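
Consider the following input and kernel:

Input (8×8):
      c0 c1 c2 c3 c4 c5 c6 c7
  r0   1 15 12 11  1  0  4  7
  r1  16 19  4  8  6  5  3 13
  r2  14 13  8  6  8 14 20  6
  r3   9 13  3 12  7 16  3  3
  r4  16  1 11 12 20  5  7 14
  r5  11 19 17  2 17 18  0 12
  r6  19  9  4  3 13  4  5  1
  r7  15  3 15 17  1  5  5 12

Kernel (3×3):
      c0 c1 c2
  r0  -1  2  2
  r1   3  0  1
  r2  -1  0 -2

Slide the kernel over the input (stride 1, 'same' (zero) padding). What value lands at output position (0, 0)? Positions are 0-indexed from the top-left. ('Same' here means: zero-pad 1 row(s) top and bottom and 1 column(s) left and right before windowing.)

-23

The receptive field on the zero-padded input at this output position is [0 0 0 / 0 1 15 / 0 16 19]. Elementwise product with the kernel and sum: 0·-1 + 0·2 + 0·2 + 0·3 + 15·1 + 0·-1 + 19·-2.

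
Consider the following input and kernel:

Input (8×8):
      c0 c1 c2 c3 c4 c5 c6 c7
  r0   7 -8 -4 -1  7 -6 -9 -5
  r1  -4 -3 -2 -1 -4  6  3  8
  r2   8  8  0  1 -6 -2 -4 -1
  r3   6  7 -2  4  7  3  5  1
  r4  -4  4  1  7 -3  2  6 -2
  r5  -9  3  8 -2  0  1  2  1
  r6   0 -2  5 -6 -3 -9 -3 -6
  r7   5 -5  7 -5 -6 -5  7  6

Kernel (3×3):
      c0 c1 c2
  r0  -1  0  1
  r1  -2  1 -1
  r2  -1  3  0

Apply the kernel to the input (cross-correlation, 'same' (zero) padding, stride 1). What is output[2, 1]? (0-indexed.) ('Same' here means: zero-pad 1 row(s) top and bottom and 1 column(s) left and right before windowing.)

The receptive field on the zero-padded input at this output position is [-4 -3 -2 / 8 8 0 / 6 7 -2]. Elementwise product with the kernel and sum: -4·-1 + -2·1 + 8·-2 + 8·1 + 0·-1 + 6·-1 + 7·3.

9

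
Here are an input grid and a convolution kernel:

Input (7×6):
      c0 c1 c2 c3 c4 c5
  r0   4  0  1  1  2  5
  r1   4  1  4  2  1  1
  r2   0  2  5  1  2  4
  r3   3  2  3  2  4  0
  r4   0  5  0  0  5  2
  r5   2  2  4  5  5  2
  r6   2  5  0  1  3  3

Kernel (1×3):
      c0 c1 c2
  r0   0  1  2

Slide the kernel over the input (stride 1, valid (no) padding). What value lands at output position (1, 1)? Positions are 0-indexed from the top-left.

8

The receptive field on the input at this output position is [1 4 2]. Elementwise product with the kernel and sum: 4·1 + 2·2.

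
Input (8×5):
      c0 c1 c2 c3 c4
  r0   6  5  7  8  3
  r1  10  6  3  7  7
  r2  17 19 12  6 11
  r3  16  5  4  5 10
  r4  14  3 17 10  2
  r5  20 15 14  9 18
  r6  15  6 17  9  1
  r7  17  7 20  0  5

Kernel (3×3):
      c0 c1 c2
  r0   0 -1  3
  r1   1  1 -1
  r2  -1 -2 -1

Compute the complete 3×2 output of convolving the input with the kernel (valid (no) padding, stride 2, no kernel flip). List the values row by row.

Output[0,0]: The receptive field on the input at this output position is [6 5 7 / 10 6 3 / 17 19 12]. Elementwise product with the kernel and sum: 5·-1 + 7·3 + 10·1 + 6·1 + 3·-1 + 17·-1 + 19·-2 + 12·-1.
Output[0,1]: The receptive field on the input at this output position is [7 8 3 / 3 7 7 / 12 6 11]. Elementwise product with the kernel and sum: 8·-1 + 3·3 + 3·1 + 7·1 + 7·-1 + 12·-1 + 6·-2 + 11·-1.

-38 -31
-3 -13
25 -35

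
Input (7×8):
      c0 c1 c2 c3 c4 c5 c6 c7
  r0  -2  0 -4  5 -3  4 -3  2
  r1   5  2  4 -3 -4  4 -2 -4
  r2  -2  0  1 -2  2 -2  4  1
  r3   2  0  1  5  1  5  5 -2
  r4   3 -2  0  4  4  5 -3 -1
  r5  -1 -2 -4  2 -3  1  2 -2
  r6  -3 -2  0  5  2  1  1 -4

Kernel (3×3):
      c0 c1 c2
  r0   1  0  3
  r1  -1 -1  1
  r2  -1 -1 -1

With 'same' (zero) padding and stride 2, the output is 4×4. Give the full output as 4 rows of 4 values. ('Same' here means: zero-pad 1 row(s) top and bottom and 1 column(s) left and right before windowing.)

Output[0,0]: The receptive field on the zero-padded input at this output position is [0 0 0 / 0 -2 0 / 0 5 2]. Elementwise product with the kernel and sum: 0·1 + 0·3 + 0·-1 + -2·-1 + 0·1 + 0·-1 + 5·-1 + 2·-1.
Output[0,1]: The receptive field on the zero-padded input at this output position is [0 0 0 / 0 -4 5 / 2 4 -3]. Elementwise product with the kernel and sum: 0·1 + 0·3 + 0·-1 + -4·-1 + 5·1 + 2·-1 + 4·-1 + -3·-1.

-5 6 5 3
6 -16 -4 -17
-2 25 17 -5
-5 11 -1 -11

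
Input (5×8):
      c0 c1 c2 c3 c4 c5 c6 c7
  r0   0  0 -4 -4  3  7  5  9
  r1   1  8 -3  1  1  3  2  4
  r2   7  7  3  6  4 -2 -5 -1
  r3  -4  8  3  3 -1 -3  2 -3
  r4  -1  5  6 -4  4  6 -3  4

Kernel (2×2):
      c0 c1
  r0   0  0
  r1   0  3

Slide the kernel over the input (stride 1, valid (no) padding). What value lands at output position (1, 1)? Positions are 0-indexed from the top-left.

9

The receptive field on the input at this output position is [8 -3 / 7 3]. Elementwise product with the kernel and sum: 3·3.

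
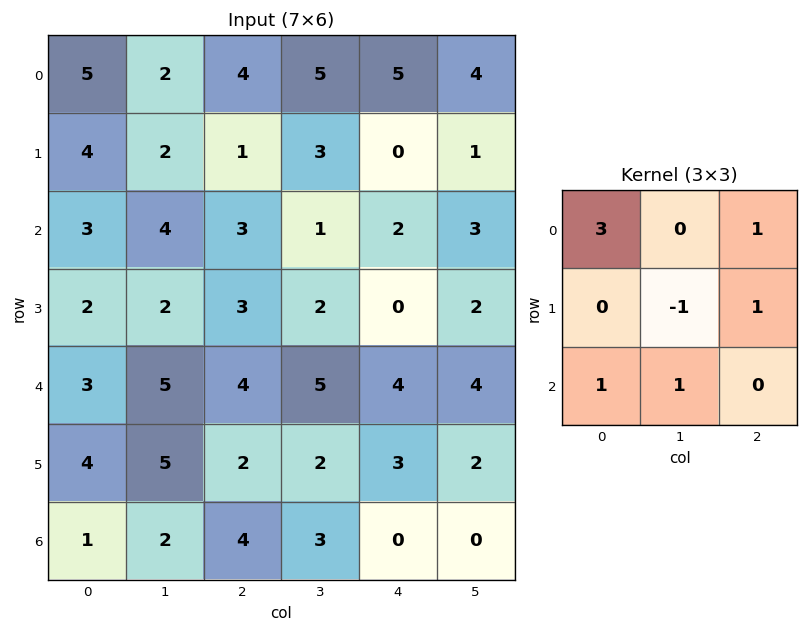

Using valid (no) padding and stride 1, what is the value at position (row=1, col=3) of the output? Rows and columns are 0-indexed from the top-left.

13

The receptive field on the input at this output position is [3 0 1 / 1 2 3 / 2 0 2]. Elementwise product with the kernel and sum: 3·3 + 1·1 + 2·-1 + 3·1 + 2·1 + 0·1.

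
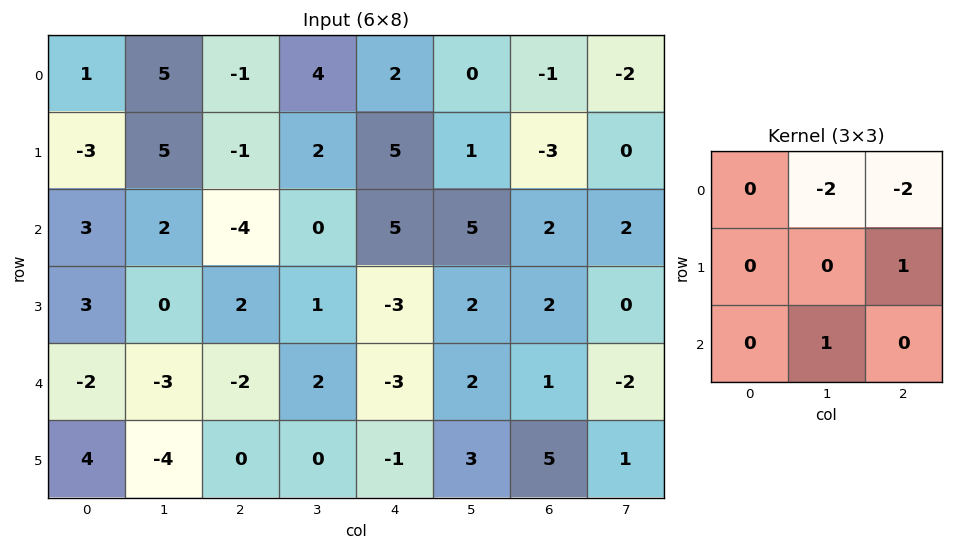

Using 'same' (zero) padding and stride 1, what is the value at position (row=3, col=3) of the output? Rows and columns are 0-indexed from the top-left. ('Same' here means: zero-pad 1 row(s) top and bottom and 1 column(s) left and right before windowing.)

-11

The receptive field on the zero-padded input at this output position is [-4 0 5 / 2 1 -3 / -2 2 -3]. Elementwise product with the kernel and sum: 0·-2 + 5·-2 + -3·1 + 2·1.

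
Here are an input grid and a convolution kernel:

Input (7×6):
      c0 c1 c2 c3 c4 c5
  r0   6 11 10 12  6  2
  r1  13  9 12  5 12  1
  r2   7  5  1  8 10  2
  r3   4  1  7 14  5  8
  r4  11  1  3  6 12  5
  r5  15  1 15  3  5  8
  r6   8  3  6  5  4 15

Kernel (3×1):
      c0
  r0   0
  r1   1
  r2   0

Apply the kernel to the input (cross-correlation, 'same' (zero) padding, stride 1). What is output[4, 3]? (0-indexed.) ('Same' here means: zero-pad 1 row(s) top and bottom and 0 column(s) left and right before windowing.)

The receptive field on the zero-padded input at this output position is [14 / 6 / 3]. Elementwise product with the kernel and sum: 6·1.

6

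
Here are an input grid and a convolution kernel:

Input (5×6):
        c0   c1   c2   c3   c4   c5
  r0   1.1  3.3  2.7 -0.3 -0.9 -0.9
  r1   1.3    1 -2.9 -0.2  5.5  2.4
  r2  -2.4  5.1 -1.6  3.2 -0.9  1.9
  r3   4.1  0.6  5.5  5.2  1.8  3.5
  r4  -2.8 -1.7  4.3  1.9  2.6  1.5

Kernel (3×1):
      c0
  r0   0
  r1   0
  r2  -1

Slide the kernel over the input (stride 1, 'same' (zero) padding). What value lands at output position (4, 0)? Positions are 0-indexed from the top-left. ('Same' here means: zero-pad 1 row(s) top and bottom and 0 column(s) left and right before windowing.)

0

The receptive field on the zero-padded input at this output position is [4.1 / -2.8 / 0]. Elementwise product with the kernel and sum: 0·-1.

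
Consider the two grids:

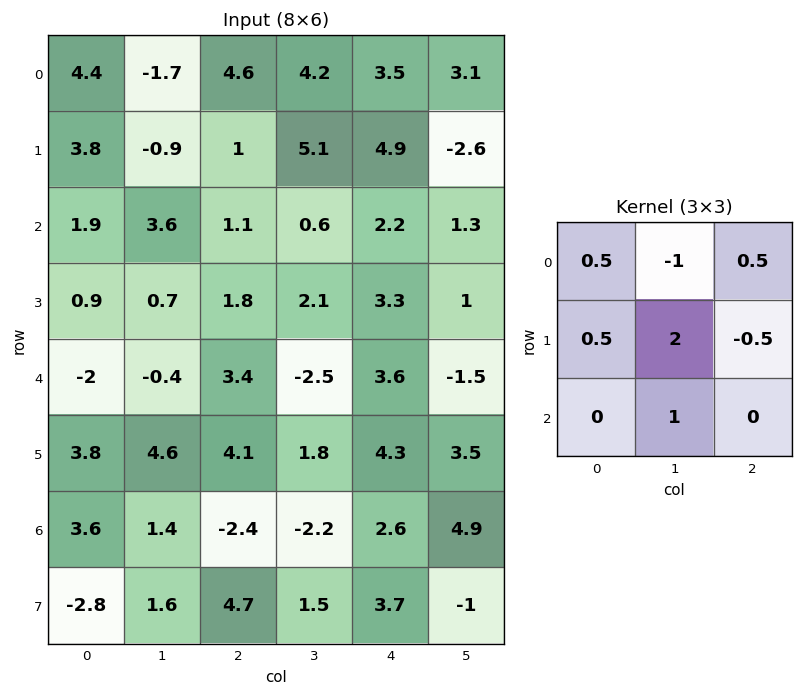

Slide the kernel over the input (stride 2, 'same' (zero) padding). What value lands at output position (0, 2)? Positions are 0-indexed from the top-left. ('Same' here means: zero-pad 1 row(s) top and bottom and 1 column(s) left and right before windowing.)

The receptive field on the zero-padded input at this output position is [0 0 0 / 4.2 3.5 3.1 / 5.1 4.9 -2.6]. Elementwise product with the kernel and sum: 0·0.5 + 0·-1 + 0·0.5 + 4.2·0.5 + 3.5·2 + 3.1·-0.5 + 4.9·1.

12.45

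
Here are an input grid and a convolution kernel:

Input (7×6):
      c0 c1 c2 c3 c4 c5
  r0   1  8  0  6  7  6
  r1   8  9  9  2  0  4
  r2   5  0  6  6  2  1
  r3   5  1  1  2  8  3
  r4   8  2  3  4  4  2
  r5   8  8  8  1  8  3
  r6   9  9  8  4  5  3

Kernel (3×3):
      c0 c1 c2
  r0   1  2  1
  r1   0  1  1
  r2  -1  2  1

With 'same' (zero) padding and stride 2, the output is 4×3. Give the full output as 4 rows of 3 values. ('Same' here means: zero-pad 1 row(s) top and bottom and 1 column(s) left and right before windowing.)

34 17 15
41 44 26
45 21 45
42 37 28

Output[0,0]: The receptive field on the zero-padded input at this output position is [0 0 0 / 0 1 8 / 0 8 9]. Elementwise product with the kernel and sum: 0·1 + 0·2 + 0·1 + 1·1 + 8·1 + 0·-1 + 8·2 + 9·1.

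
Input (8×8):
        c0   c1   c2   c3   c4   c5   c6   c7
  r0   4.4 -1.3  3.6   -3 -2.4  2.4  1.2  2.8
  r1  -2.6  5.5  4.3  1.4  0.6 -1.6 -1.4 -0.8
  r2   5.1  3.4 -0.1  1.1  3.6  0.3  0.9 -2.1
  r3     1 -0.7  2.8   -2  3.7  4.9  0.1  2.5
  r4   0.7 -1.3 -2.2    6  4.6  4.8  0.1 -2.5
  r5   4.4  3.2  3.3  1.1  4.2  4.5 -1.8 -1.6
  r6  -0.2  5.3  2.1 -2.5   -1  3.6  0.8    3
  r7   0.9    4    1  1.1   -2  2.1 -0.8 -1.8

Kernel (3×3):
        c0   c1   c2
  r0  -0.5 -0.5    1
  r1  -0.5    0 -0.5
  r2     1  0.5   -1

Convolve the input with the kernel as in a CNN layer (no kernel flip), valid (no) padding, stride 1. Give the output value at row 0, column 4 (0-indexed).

The receptive field on the input at this output position is [-2.4 2.4 1.2 / 0.6 -1.6 -1.4 / 3.6 0.3 0.9]. Elementwise product with the kernel and sum: -2.4·-0.5 + 2.4·-0.5 + 1.2·1 + 0.6·-0.5 + -1.4·-0.5 + 3.6·1 + 0.3·0.5 + 0.9·-1.

4.45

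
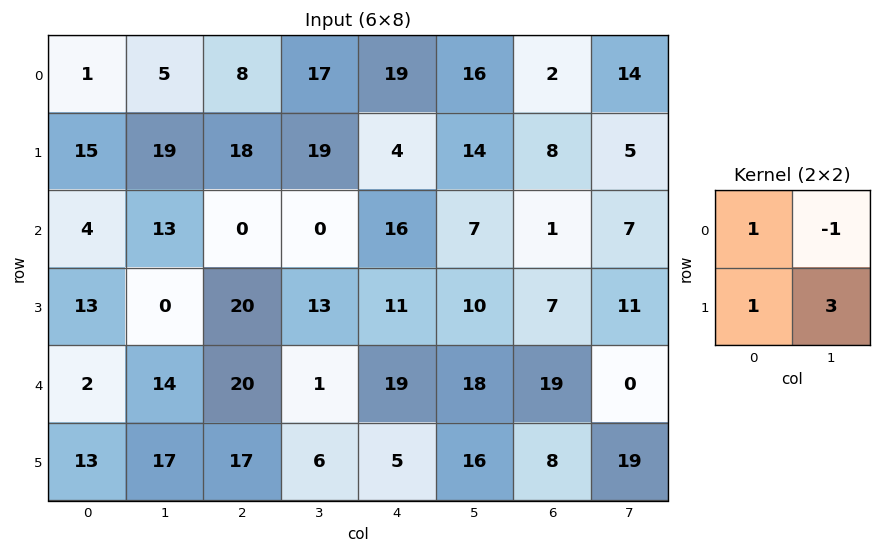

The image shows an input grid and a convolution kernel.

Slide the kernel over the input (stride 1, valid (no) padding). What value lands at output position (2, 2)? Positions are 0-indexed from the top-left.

59

The receptive field on the input at this output position is [0 0 / 20 13]. Elementwise product with the kernel and sum: 0·1 + 0·-1 + 20·1 + 13·3.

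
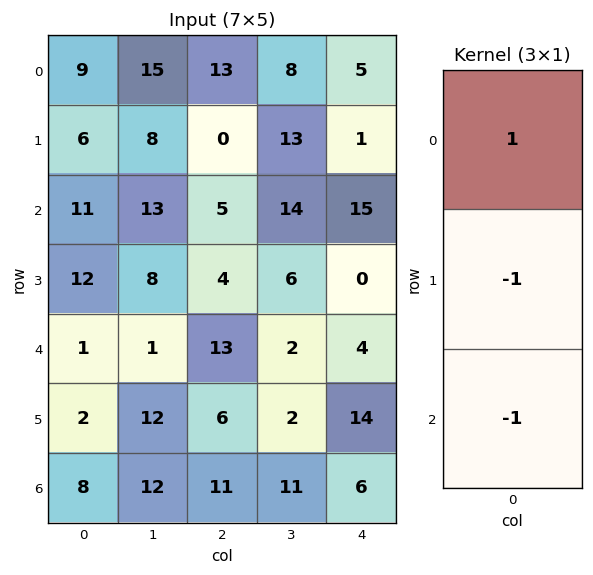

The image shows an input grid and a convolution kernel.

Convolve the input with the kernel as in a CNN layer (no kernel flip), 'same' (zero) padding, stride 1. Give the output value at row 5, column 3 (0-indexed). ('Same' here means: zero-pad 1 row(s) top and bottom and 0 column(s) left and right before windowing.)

The receptive field on the zero-padded input at this output position is [2 / 2 / 11]. Elementwise product with the kernel and sum: 2·1 + 2·-1 + 11·-1.

-11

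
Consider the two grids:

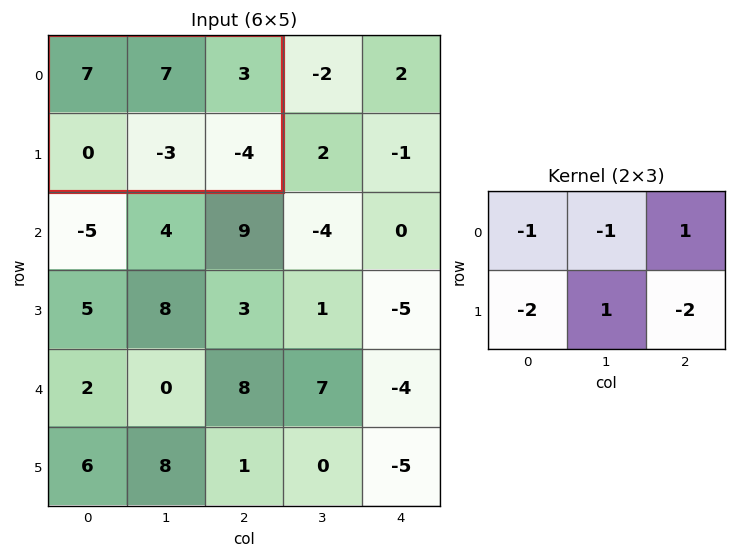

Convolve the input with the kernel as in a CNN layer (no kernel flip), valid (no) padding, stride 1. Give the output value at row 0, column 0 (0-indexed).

-6

The receptive field on the input at this output position is [7 7 3 / 0 -3 -4]. Elementwise product with the kernel and sum: 7·-1 + 7·-1 + 3·1 + 0·-2 + -3·1 + -4·-2.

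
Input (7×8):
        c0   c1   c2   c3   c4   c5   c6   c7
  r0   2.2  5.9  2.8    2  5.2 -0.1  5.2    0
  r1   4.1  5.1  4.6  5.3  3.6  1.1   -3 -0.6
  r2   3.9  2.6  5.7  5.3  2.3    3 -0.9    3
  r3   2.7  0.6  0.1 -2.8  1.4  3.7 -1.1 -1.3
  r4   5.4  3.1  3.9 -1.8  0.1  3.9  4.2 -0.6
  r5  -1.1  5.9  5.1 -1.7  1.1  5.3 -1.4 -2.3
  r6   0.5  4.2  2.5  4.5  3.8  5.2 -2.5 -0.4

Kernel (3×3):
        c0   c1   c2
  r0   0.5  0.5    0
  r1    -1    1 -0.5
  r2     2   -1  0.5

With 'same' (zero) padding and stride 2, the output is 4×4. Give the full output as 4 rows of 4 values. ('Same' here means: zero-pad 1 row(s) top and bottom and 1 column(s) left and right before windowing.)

Output[0,0]: The receptive field on the zero-padded input at this output position is [0 0 0 / 0 2.2 5.9 / 0 4.1 5.1]. Elementwise product with the kernel and sum: 0·0.5 + 0·0.5 + 0·-1 + 2.2·1 + 5.9·-0.5 + 0·2 + 4.1·-1 + 5.1·0.5.
Output[0,1]: The receptive field on the zero-padded input at this output position is [0 0 0 / 5.9 2.8 2 / 5.1 4.6 5.3]. Elementwise product with the kernel and sum: 0·0.5 + 0·0.5 + 5.9·-1 + 2.8·1 + 2·-0.5 + 5.1·2 + 4.6·-1 + 5.3·0.5.

-2.3 4.15 10.8 10.2
2.25 5 -5.2 1.5
9.25 7.9 -2.6 12.75
-2.15 1.55 -3.6 -5.55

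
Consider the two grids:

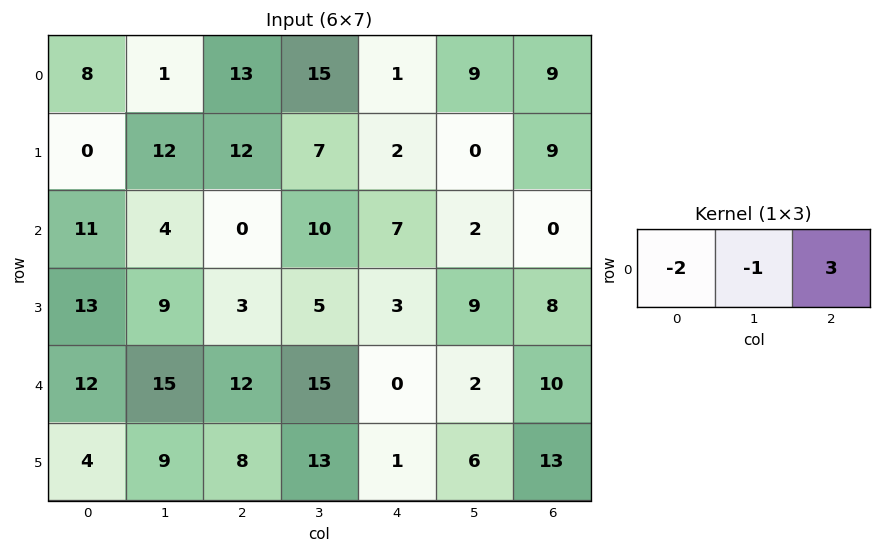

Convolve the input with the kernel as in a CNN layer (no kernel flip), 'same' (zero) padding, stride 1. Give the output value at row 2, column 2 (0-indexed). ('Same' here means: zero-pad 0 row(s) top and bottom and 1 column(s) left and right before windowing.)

The receptive field on the zero-padded input at this output position is [4 0 10]. Elementwise product with the kernel and sum: 4·-2 + 0·-1 + 10·3.

22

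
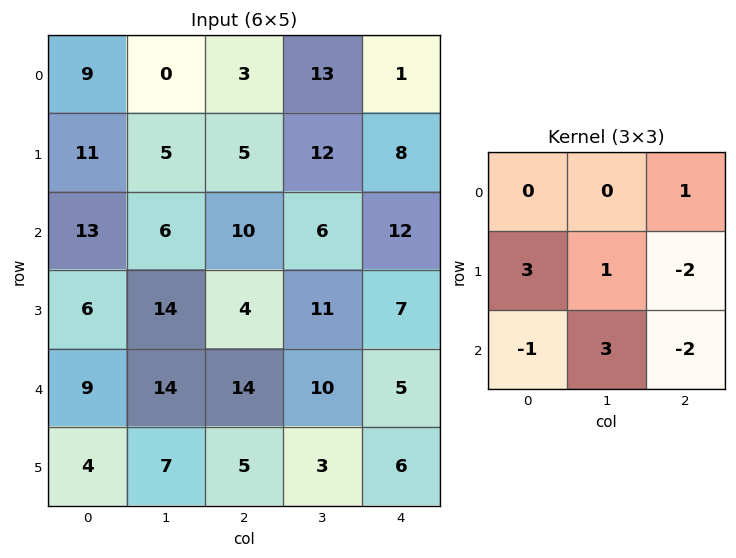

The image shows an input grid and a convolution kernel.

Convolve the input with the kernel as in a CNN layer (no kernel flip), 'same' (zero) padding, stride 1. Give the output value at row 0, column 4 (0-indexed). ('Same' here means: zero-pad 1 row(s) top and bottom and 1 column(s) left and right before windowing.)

The receptive field on the zero-padded input at this output position is [0 0 0 / 13 1 0 / 12 8 0]. Elementwise product with the kernel and sum: 0·1 + 13·3 + 1·1 + 0·-2 + 12·-1 + 8·3 + 0·-2.

52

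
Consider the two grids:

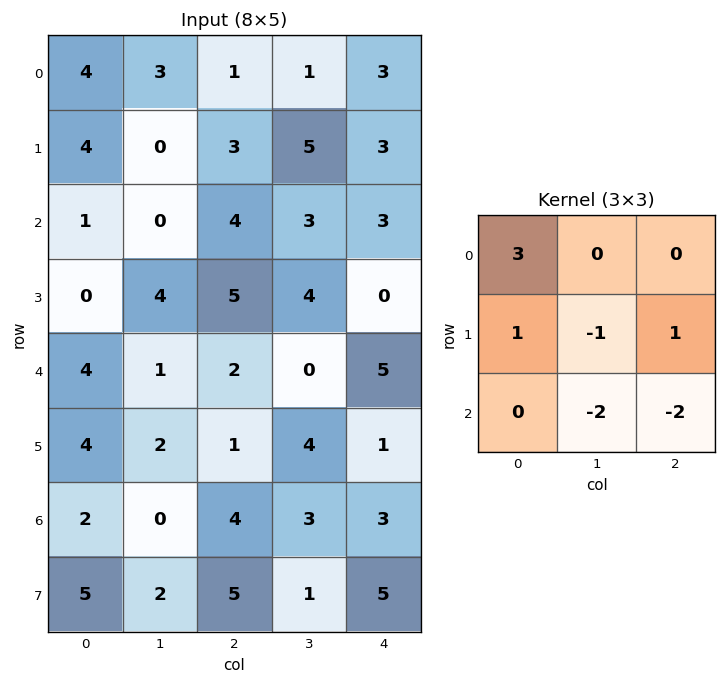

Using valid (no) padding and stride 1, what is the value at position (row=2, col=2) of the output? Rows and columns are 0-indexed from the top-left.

The receptive field on the input at this output position is [4 3 3 / 5 4 0 / 2 0 5]. Elementwise product with the kernel and sum: 4·3 + 5·1 + 4·-1 + 0·1 + 0·-2 + 5·-2.

3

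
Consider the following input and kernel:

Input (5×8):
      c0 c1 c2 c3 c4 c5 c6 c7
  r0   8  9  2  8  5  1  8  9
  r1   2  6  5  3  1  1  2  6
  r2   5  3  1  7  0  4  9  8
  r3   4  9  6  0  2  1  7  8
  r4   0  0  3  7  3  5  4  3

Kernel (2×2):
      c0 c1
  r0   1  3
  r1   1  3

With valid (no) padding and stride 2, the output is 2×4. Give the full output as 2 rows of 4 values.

55 40 12 55
45 28 17 64

Output[0,0]: The receptive field on the input at this output position is [8 9 / 2 6]. Elementwise product with the kernel and sum: 8·1 + 9·3 + 2·1 + 6·3.
Output[0,1]: The receptive field on the input at this output position is [2 8 / 5 3]. Elementwise product with the kernel and sum: 2·1 + 8·3 + 5·1 + 3·3.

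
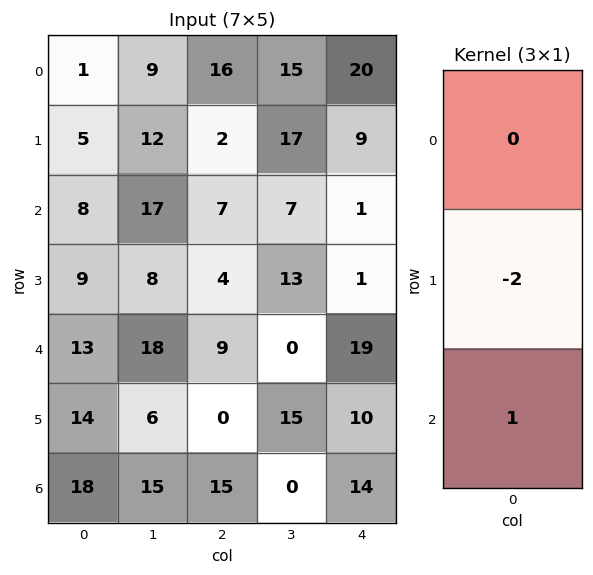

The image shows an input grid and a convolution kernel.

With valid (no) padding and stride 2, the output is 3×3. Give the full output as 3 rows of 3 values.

Output[0,0]: The receptive field on the input at this output position is [1 / 5 / 8]. Elementwise product with the kernel and sum: 5·-2 + 8·1.
Output[0,1]: The receptive field on the input at this output position is [16 / 2 / 7]. Elementwise product with the kernel and sum: 2·-2 + 7·1.

-2 3 -17
-5 1 17
-10 15 -6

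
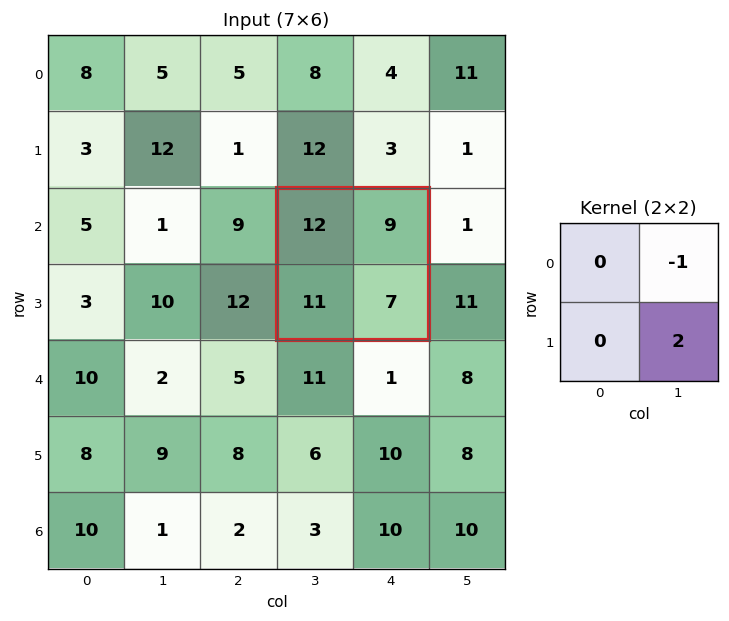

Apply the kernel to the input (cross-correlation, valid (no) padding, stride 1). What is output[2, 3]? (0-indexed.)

The receptive field on the input at this output position is [12 9 / 11 7]. Elementwise product with the kernel and sum: 9·-1 + 7·2.

5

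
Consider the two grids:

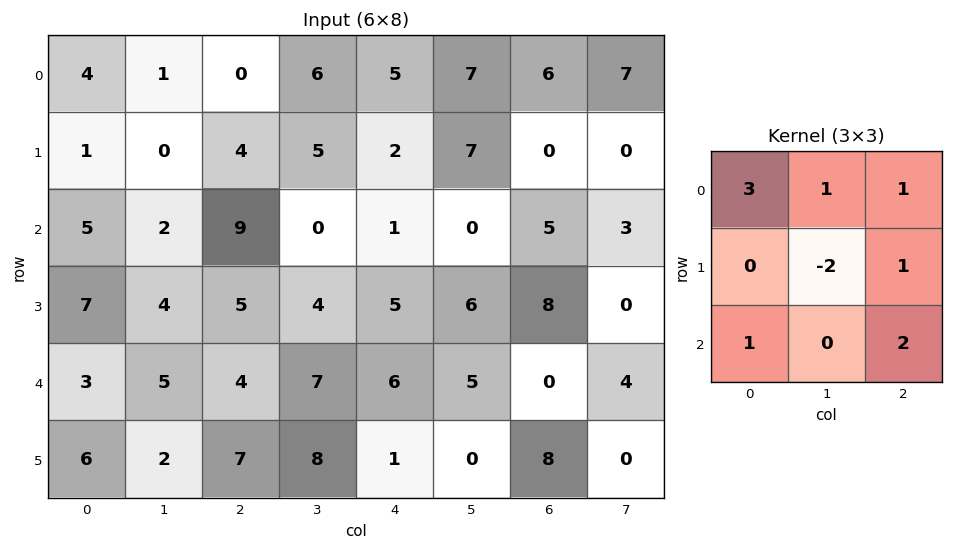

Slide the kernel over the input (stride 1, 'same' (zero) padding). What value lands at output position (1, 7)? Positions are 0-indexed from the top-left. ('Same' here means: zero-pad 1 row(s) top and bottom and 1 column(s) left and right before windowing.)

30

The receptive field on the zero-padded input at this output position is [6 7 0 / 0 0 0 / 5 3 0]. Elementwise product with the kernel and sum: 6·3 + 7·1 + 0·1 + 0·-2 + 0·1 + 5·1 + 0·2.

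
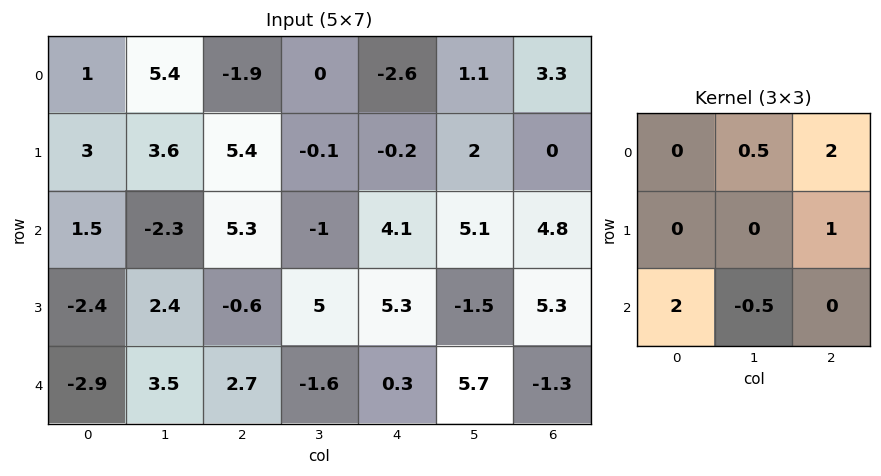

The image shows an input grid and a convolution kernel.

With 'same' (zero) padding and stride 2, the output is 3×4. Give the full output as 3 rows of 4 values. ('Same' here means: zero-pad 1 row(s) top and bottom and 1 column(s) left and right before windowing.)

3.9 4.5 1 4
7.6 6.6 16.35 -5.65
7.1 8.1 5.35 2.65

Output[0,0]: The receptive field on the zero-padded input at this output position is [0 0 0 / 0 1 5.4 / 0 3 3.6]. Elementwise product with the kernel and sum: 0·0.5 + 0·2 + 5.4·1 + 0·2 + 3·-0.5.
Output[0,1]: The receptive field on the zero-padded input at this output position is [0 0 0 / 5.4 -1.9 0 / 3.6 5.4 -0.1]. Elementwise product with the kernel and sum: 0·0.5 + 0·2 + 0·1 + 3.6·2 + 5.4·-0.5.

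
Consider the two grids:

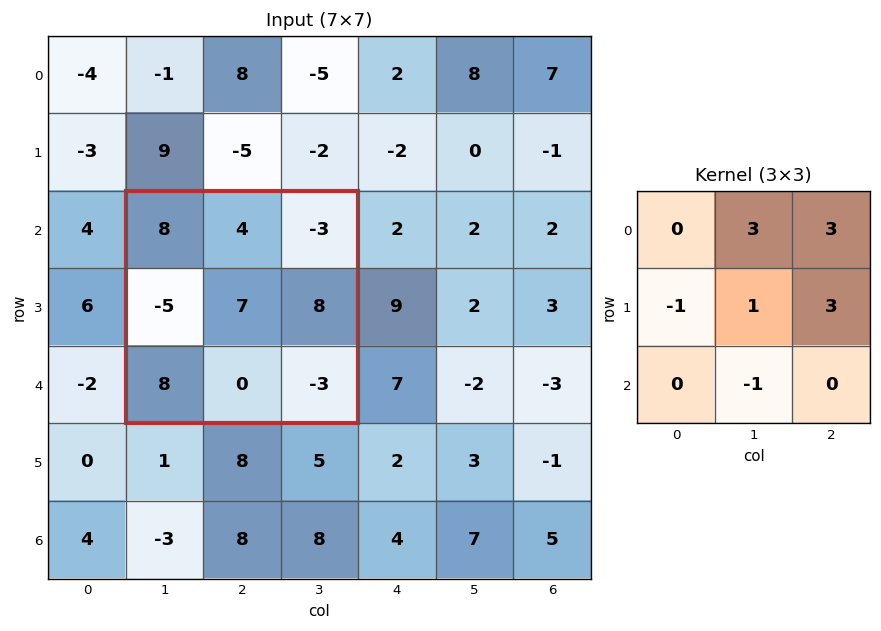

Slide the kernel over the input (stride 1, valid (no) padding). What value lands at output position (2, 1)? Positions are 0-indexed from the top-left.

The receptive field on the input at this output position is [8 4 -3 / -5 7 8 / 8 0 -3]. Elementwise product with the kernel and sum: 4·3 + -3·3 + -5·-1 + 7·1 + 8·3 + 0·-1.

39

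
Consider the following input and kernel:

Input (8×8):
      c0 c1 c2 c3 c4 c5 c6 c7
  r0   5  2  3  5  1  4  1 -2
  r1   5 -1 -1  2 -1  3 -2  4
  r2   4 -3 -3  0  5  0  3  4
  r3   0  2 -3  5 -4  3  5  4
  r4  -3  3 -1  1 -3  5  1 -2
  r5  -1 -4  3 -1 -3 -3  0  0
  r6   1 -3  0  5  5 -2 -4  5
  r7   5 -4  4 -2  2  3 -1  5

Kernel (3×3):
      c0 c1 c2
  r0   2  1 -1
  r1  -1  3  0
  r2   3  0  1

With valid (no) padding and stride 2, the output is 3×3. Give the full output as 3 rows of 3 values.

10 13 33
4 1 12
-10 1 3

Output[0,0]: The receptive field on the input at this output position is [5 2 3 / 5 -1 -1 / 4 -3 -3]. Elementwise product with the kernel and sum: 5·2 + 2·1 + 3·-1 + 5·-1 + -1·3 + 4·3 + -3·1.
Output[0,1]: The receptive field on the input at this output position is [3 5 1 / -1 2 -1 / -3 0 5]. Elementwise product with the kernel and sum: 3·2 + 5·1 + 1·-1 + -1·-1 + 2·3 + -3·3 + 5·1.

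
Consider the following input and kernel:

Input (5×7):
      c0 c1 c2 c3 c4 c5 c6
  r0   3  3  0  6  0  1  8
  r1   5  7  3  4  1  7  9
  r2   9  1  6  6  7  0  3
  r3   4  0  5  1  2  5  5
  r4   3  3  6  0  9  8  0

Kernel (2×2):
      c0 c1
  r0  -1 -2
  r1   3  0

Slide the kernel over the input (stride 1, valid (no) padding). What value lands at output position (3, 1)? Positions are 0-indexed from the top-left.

-1

The receptive field on the input at this output position is [0 5 / 3 6]. Elementwise product with the kernel and sum: 0·-1 + 5·-2 + 3·3.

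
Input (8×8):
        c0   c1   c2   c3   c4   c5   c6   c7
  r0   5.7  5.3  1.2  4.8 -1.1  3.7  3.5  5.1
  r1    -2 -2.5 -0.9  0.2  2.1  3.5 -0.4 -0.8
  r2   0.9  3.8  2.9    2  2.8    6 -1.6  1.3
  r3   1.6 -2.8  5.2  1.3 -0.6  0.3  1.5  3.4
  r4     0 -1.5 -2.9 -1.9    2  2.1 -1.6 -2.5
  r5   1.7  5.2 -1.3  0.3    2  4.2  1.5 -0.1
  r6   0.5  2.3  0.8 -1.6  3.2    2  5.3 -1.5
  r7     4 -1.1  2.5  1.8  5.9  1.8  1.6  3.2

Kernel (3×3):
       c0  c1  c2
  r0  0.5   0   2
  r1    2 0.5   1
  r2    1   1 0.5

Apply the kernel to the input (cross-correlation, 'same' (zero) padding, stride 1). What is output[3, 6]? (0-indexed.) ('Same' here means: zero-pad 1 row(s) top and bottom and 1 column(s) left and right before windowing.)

9.6

The receptive field on the zero-padded input at this output position is [6 -1.6 1.3 / 0.3 1.5 3.4 / 2.1 -1.6 -2.5]. Elementwise product with the kernel and sum: 6·0.5 + 1.3·2 + 0.3·2 + 1.5·0.5 + 3.4·1 + 2.1·1 + -1.6·1 + -2.5·0.5.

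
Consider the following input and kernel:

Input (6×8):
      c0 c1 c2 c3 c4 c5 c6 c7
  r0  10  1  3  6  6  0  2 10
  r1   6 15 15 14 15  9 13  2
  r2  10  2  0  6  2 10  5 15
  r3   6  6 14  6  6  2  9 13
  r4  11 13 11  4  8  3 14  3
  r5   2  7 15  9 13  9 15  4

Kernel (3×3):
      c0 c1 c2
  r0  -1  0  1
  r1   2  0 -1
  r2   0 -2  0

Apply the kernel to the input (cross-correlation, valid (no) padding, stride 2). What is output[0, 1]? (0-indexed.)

6

The receptive field on the input at this output position is [3 6 6 / 15 14 15 / 0 6 2]. Elementwise product with the kernel and sum: 3·-1 + 6·1 + 15·2 + 15·-1 + 6·-2.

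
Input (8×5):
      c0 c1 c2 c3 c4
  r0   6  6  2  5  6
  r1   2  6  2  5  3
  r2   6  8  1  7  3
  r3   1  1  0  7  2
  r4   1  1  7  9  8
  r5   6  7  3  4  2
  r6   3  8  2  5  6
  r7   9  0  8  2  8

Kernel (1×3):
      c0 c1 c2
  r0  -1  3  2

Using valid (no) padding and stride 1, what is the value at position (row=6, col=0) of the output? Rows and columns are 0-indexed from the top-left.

The receptive field on the input at this output position is [3 8 2]. Elementwise product with the kernel and sum: 3·-1 + 8·3 + 2·2.

25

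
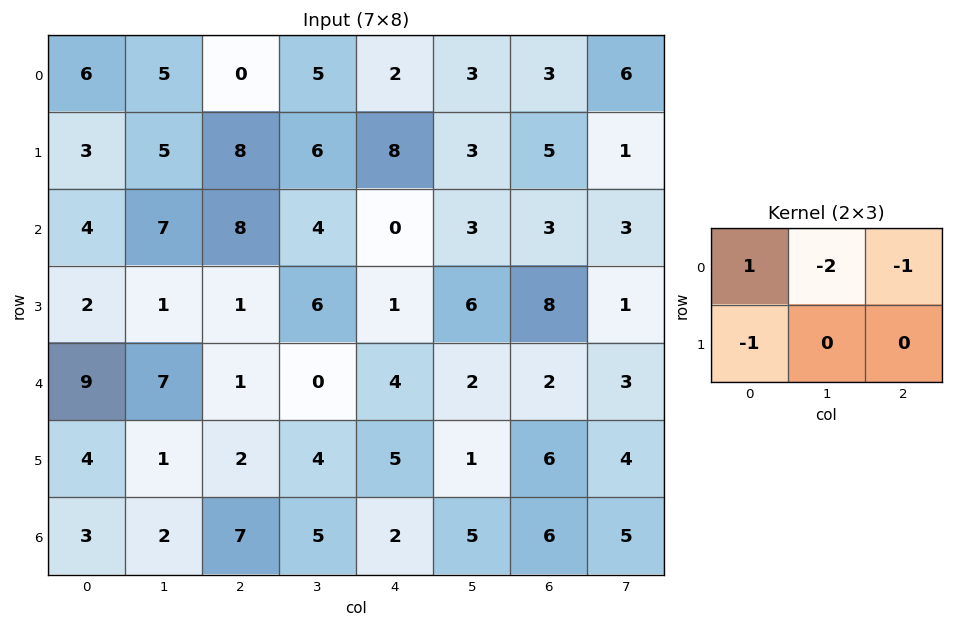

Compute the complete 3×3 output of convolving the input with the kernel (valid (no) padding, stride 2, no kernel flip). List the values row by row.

-7 -20 -15
-20 -1 -10
-10 -5 -7

Output[0,0]: The receptive field on the input at this output position is [6 5 0 / 3 5 8]. Elementwise product with the kernel and sum: 6·1 + 5·-2 + 0·-1 + 3·-1.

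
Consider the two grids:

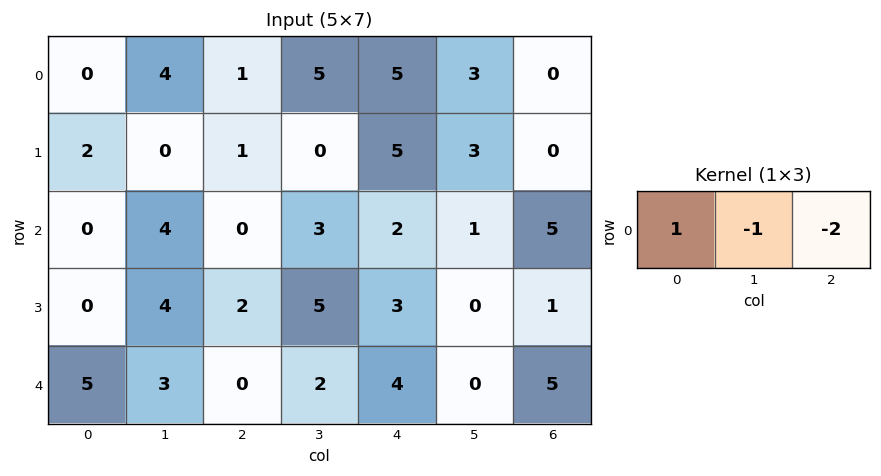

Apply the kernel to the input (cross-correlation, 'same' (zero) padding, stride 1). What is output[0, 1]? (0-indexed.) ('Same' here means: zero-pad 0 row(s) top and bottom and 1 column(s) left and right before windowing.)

-6

The receptive field on the zero-padded input at this output position is [0 4 1]. Elementwise product with the kernel and sum: 0·1 + 4·-1 + 1·-2.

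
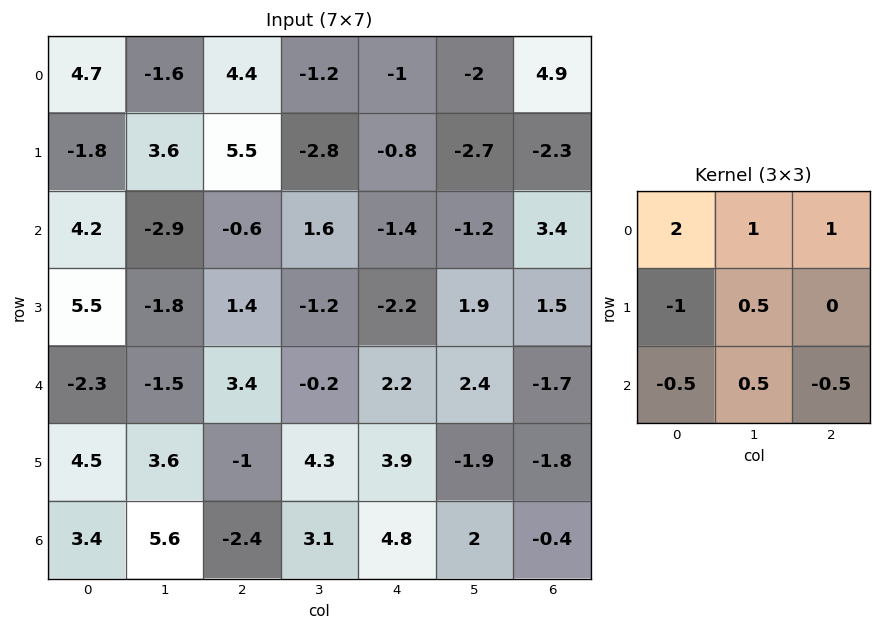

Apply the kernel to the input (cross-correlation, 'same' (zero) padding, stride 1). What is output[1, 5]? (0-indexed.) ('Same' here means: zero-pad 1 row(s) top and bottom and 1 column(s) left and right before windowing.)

The receptive field on the zero-padded input at this output position is [-1 -2 4.9 / -0.8 -2.7 -2.3 / -1.4 -1.2 3.4]. Elementwise product with the kernel and sum: -1·2 + -2·1 + 4.9·1 + -0.8·-1 + -2.7·0.5 + -1.4·-0.5 + -1.2·0.5 + 3.4·-0.5.

-1.25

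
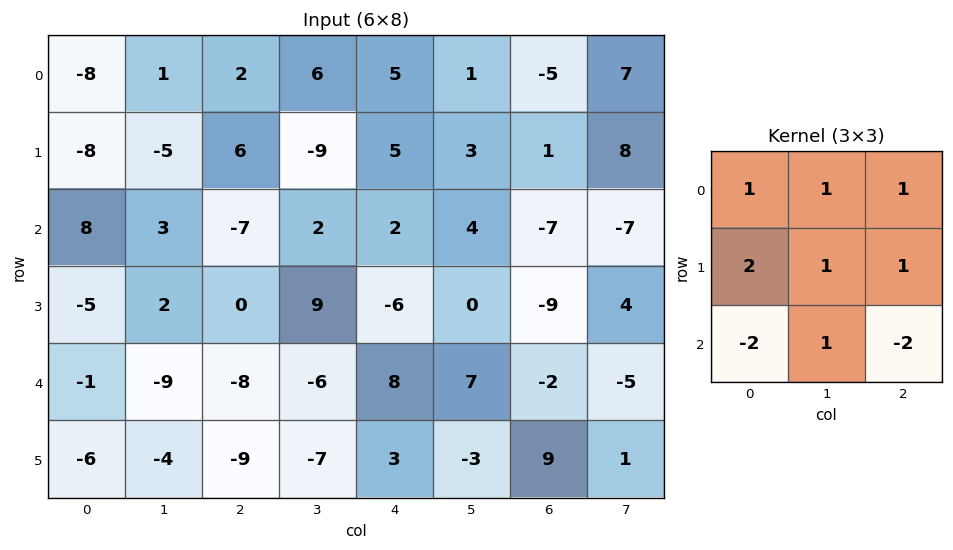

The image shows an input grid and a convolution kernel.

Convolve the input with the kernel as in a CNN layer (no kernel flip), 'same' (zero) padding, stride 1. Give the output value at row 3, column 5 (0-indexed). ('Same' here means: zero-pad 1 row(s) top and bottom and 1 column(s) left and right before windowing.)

The receptive field on the zero-padded input at this output position is [2 4 -7 / -6 0 -9 / 8 7 -2]. Elementwise product with the kernel and sum: 2·1 + 4·1 + -7·1 + -6·2 + 0·1 + -9·1 + 8·-2 + 7·1 + -2·-2.

-27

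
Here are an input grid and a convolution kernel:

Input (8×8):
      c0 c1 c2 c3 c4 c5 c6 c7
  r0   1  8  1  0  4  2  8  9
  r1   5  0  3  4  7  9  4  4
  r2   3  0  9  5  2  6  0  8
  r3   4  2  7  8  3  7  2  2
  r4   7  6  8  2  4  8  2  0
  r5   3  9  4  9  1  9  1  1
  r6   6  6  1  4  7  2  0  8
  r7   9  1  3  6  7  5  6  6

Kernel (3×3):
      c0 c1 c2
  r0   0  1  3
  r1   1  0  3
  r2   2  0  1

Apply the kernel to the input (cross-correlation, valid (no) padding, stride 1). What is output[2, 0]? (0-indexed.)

74

The receptive field on the input at this output position is [3 0 9 / 4 2 7 / 7 6 8]. Elementwise product with the kernel and sum: 0·1 + 9·3 + 4·1 + 7·3 + 7·2 + 8·1.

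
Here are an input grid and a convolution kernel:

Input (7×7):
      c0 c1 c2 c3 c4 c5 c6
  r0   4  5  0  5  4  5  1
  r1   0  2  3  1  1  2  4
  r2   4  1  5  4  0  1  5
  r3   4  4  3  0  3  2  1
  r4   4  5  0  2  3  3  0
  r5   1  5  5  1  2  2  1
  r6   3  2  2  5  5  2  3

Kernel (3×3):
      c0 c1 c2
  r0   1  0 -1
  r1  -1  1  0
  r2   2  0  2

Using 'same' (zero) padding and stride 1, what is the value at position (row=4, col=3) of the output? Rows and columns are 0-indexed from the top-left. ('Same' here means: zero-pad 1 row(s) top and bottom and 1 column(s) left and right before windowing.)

16

The receptive field on the zero-padded input at this output position is [3 0 3 / 0 2 3 / 5 1 2]. Elementwise product with the kernel and sum: 3·1 + 3·-1 + 0·-1 + 2·1 + 5·2 + 2·2.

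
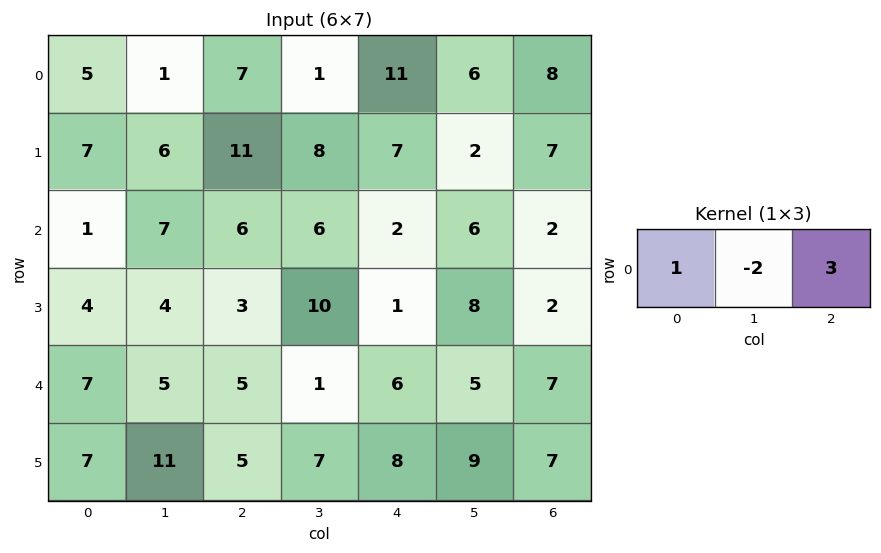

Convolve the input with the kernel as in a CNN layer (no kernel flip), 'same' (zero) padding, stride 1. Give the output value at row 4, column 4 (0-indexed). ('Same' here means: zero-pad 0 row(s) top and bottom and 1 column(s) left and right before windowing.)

4

The receptive field on the zero-padded input at this output position is [1 6 5]. Elementwise product with the kernel and sum: 1·1 + 6·-2 + 5·3.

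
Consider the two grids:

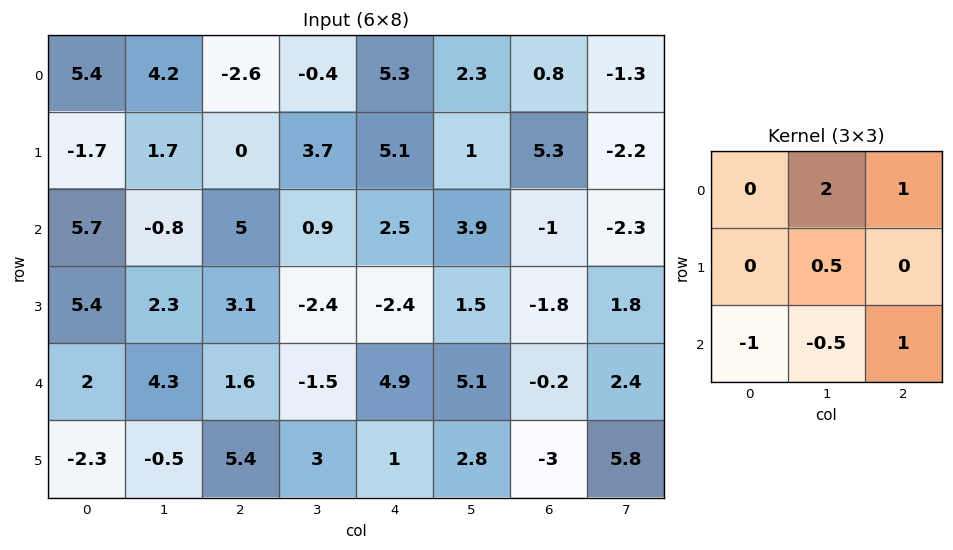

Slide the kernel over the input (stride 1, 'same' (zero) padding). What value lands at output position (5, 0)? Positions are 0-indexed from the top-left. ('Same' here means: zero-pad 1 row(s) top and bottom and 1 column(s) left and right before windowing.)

7.15

The receptive field on the zero-padded input at this output position is [0 2 4.3 / 0 -2.3 -0.5 / 0 0 0]. Elementwise product with the kernel and sum: 2·2 + 4.3·1 + -2.3·0.5 + 0·-1 + 0·-0.5 + 0·1.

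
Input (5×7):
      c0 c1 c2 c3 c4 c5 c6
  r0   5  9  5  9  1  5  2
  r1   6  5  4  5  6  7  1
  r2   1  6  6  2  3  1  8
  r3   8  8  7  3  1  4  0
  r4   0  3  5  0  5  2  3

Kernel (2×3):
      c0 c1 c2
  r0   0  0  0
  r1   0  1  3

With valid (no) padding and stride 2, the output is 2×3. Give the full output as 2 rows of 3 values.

17 23 10
29 6 4

Output[0,0]: The receptive field on the input at this output position is [5 9 5 / 6 5 4]. Elementwise product with the kernel and sum: 5·1 + 4·3.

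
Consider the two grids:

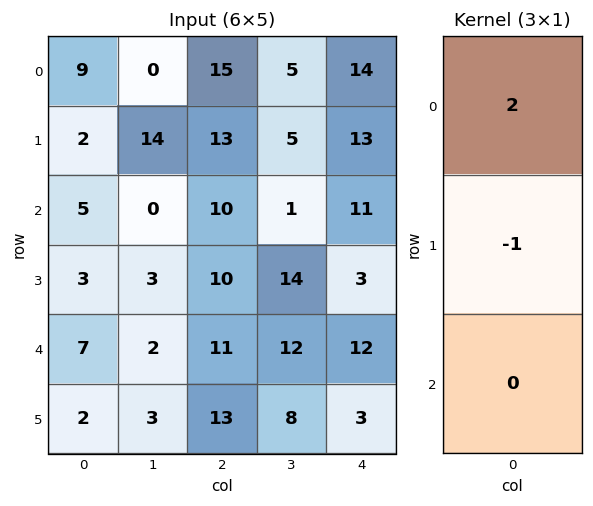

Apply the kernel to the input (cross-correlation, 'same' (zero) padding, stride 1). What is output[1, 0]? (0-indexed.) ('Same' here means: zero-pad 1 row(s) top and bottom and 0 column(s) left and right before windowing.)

16

The receptive field on the zero-padded input at this output position is [9 / 2 / 5]. Elementwise product with the kernel and sum: 9·2 + 2·-1.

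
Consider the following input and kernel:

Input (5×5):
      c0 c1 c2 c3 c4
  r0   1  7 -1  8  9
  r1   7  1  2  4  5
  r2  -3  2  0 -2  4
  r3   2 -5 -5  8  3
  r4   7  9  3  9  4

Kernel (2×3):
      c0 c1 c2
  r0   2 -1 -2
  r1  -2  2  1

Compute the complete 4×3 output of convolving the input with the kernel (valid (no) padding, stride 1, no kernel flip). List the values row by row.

-13 5 -19
19 -14 -10
-27 16 23
26 -24 -8

Output[0,0]: The receptive field on the input at this output position is [1 7 -1 / 7 1 2]. Elementwise product with the kernel and sum: 1·2 + 7·-1 + -1·-2 + 7·-2 + 1·2 + 2·1.
Output[0,1]: The receptive field on the input at this output position is [7 -1 8 / 1 2 4]. Elementwise product with the kernel and sum: 7·2 + -1·-1 + 8·-2 + 1·-2 + 2·2 + 4·1.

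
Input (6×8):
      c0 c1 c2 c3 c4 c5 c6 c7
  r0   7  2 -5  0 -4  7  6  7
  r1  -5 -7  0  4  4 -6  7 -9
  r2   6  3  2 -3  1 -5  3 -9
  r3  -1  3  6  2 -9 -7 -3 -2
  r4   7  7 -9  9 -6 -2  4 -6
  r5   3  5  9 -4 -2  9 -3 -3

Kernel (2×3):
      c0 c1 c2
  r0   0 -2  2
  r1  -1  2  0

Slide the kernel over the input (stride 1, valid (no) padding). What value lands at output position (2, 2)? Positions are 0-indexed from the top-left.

The receptive field on the input at this output position is [2 -3 1 / 6 2 -9]. Elementwise product with the kernel and sum: -3·-2 + 1·2 + 6·-1 + 2·2.

6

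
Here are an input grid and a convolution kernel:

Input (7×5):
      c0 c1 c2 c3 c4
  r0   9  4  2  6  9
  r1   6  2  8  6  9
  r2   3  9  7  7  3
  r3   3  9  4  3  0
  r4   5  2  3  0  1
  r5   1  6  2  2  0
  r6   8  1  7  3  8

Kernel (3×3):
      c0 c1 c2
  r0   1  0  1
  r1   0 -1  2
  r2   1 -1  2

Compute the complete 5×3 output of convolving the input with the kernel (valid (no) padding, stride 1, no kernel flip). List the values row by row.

33 30 29
21 26 17
18 17 12
10 17 6
27 4 22

Output[0,0]: The receptive field on the input at this output position is [9 4 2 / 6 2 8 / 3 9 7]. Elementwise product with the kernel and sum: 9·1 + 2·1 + 2·-1 + 8·2 + 3·1 + 9·-1 + 7·2.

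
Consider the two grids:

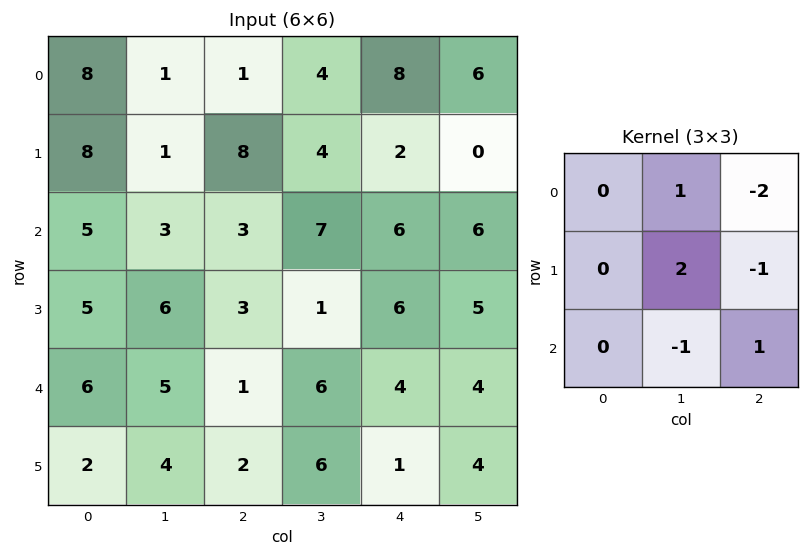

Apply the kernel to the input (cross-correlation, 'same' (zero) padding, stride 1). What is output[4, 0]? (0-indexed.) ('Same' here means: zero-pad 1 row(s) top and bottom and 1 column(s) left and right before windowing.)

The receptive field on the zero-padded input at this output position is [0 5 6 / 0 6 5 / 0 2 4]. Elementwise product with the kernel and sum: 5·1 + 6·-2 + 6·2 + 5·-1 + 2·-1 + 4·1.

2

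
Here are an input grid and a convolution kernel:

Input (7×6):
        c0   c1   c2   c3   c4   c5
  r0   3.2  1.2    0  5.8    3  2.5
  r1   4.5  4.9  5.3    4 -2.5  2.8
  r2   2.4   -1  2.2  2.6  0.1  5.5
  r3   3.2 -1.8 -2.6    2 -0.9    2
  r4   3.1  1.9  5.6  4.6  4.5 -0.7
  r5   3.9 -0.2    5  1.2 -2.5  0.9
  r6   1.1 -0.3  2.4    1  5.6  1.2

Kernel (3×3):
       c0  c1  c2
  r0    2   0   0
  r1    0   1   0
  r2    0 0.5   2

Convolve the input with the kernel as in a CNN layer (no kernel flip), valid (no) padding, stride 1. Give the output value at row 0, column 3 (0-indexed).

The receptive field on the input at this output position is [5.8 3 2.5 / 4 -2.5 2.8 / 2.6 0.1 5.5]. Elementwise product with the kernel and sum: 5.8·2 + -2.5·1 + 0.1·0.5 + 5.5·2.

20.15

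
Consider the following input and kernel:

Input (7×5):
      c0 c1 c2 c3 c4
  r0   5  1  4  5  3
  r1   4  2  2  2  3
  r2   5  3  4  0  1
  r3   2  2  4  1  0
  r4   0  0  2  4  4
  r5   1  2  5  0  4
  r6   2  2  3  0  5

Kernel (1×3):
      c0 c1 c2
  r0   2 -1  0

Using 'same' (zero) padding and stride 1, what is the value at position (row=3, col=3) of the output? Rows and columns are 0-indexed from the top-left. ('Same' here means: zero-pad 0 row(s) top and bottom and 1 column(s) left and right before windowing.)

The receptive field on the zero-padded input at this output position is [4 1 0]. Elementwise product with the kernel and sum: 4·2 + 1·-1.

7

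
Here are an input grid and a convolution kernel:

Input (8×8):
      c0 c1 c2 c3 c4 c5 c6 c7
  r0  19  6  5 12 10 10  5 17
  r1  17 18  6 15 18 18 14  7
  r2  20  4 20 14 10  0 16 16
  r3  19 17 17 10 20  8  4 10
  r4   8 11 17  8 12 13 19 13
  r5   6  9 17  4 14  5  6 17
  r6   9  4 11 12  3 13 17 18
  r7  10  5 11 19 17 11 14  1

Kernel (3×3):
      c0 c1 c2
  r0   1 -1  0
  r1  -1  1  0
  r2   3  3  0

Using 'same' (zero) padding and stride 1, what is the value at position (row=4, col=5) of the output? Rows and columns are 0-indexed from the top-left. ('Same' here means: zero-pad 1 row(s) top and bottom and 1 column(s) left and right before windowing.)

70

The receptive field on the zero-padded input at this output position is [20 8 4 / 12 13 19 / 14 5 6]. Elementwise product with the kernel and sum: 20·1 + 8·-1 + 12·-1 + 13·1 + 14·3 + 5·3.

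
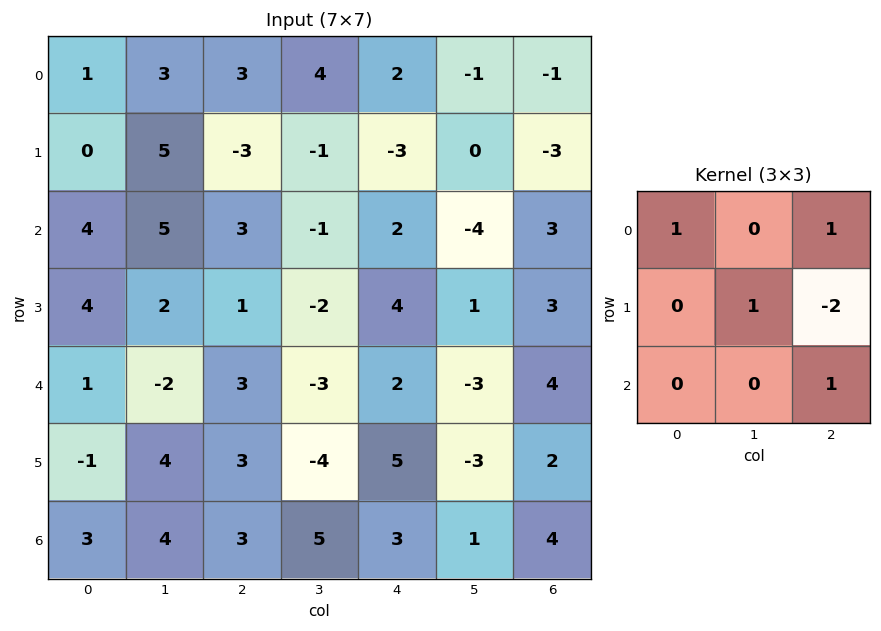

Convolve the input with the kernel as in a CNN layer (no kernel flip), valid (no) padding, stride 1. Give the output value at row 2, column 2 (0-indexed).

-3

The receptive field on the input at this output position is [3 -1 2 / 1 -2 4 / 3 -3 2]. Elementwise product with the kernel and sum: 3·1 + 2·1 + -2·1 + 4·-2 + 2·1.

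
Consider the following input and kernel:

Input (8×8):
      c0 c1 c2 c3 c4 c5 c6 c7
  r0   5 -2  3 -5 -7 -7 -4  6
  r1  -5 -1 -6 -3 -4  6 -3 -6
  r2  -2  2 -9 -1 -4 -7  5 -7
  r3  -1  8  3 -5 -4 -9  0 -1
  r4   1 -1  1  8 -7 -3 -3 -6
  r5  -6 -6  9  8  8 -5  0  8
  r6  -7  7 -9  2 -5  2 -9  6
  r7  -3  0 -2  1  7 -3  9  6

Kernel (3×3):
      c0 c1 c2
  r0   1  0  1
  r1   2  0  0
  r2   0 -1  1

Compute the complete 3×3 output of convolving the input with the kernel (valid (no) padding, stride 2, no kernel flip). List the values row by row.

-13 -19 -7
-11 -22 -7
-26 5 -5

Output[0,0]: The receptive field on the input at this output position is [5 -2 3 / -5 -1 -6 / -2 2 -9]. Elementwise product with the kernel and sum: 5·1 + 3·1 + -5·2 + 2·-1 + -9·1.
Output[0,1]: The receptive field on the input at this output position is [3 -5 -7 / -6 -3 -4 / -9 -1 -4]. Elementwise product with the kernel and sum: 3·1 + -7·1 + -6·2 + -1·-1 + -4·1.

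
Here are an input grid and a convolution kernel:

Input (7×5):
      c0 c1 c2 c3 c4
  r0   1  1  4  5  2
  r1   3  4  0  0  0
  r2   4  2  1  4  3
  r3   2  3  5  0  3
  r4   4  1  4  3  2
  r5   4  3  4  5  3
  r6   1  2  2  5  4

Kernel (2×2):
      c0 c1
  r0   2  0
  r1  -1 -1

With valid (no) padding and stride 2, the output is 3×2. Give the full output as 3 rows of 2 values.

-5 8
3 -3
1 -1

Output[0,0]: The receptive field on the input at this output position is [1 1 / 3 4]. Elementwise product with the kernel and sum: 1·2 + 3·-1 + 4·-1.
Output[0,1]: The receptive field on the input at this output position is [4 5 / 0 0]. Elementwise product with the kernel and sum: 4·2 + 0·-1 + 0·-1.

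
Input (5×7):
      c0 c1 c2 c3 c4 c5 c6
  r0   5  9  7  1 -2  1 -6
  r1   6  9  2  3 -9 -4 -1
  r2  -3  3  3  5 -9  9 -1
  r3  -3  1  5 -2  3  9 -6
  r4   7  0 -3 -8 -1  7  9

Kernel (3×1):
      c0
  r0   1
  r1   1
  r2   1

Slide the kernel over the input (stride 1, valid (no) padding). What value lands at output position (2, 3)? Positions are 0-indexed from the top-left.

The receptive field on the input at this output position is [5 / -2 / -8]. Elementwise product with the kernel and sum: 5·1 + -2·1 + -8·1.

-5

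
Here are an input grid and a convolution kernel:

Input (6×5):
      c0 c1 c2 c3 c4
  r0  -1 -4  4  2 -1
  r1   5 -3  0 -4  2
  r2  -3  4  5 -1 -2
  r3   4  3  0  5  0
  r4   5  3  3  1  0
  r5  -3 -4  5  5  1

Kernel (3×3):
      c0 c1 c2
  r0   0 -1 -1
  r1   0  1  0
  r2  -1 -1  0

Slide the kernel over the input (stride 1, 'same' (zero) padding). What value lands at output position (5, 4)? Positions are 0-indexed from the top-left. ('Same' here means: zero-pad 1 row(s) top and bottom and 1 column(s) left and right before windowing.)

1

The receptive field on the zero-padded input at this output position is [1 0 0 / 5 1 0 / 0 0 0]. Elementwise product with the kernel and sum: 0·-1 + 0·-1 + 1·1 + 0·-1 + 0·-1.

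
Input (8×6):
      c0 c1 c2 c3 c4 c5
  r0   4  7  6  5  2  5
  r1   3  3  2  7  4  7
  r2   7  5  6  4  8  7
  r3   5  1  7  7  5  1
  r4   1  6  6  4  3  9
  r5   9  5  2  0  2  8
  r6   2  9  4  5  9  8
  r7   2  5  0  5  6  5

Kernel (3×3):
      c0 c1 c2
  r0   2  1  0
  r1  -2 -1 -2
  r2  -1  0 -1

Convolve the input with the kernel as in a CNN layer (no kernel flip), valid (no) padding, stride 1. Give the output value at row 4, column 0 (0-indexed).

The receptive field on the input at this output position is [1 6 6 / 9 5 2 / 2 9 4]. Elementwise product with the kernel and sum: 1·2 + 6·1 + 9·-2 + 5·-1 + 2·-2 + 2·-1 + 4·-1.

-25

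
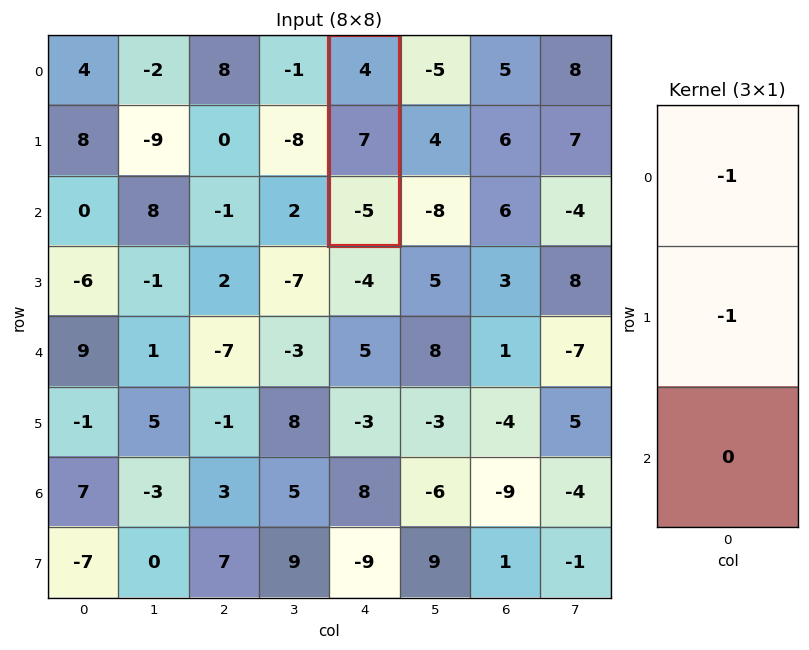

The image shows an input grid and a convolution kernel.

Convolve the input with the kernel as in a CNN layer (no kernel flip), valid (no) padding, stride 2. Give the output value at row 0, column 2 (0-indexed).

The receptive field on the input at this output position is [4 / 7 / -5]. Elementwise product with the kernel and sum: 4·-1 + 7·-1.

-11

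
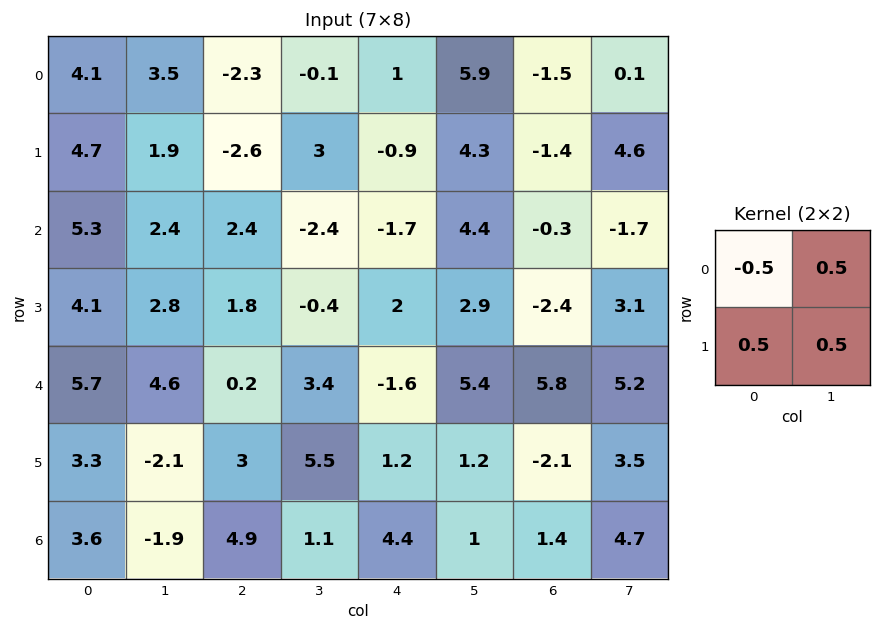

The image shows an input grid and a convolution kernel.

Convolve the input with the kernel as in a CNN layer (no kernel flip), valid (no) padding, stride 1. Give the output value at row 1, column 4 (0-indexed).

The receptive field on the input at this output position is [-0.9 4.3 / -1.7 4.4]. Elementwise product with the kernel and sum: -0.9·-0.5 + 4.3·0.5 + -1.7·0.5 + 4.4·0.5.

3.95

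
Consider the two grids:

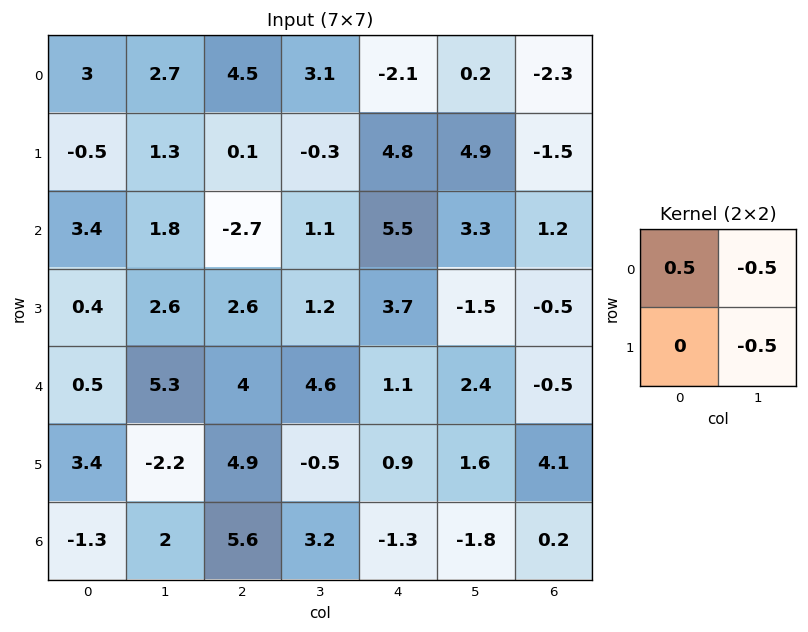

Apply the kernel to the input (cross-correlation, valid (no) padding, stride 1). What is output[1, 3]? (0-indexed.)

The receptive field on the input at this output position is [-0.3 4.8 / 1.1 5.5]. Elementwise product with the kernel and sum: -0.3·0.5 + 4.8·-0.5 + 5.5·-0.5.

-5.3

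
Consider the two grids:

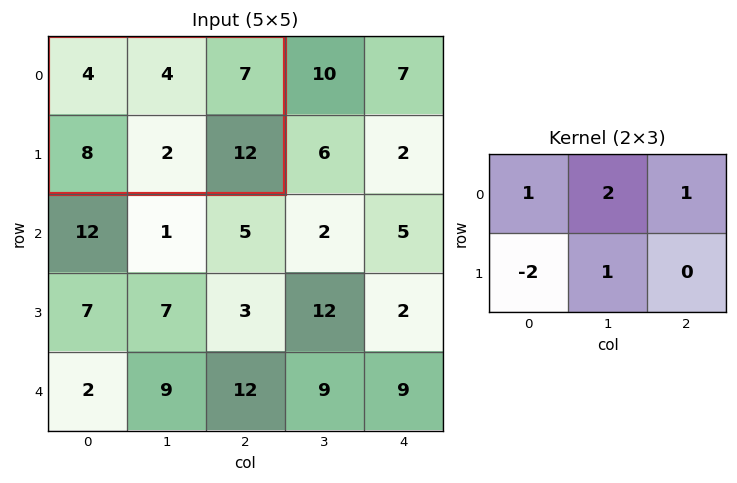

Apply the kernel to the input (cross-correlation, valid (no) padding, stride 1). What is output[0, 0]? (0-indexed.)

5

The receptive field on the input at this output position is [4 4 7 / 8 2 12]. Elementwise product with the kernel and sum: 4·1 + 4·2 + 7·1 + 8·-2 + 2·1.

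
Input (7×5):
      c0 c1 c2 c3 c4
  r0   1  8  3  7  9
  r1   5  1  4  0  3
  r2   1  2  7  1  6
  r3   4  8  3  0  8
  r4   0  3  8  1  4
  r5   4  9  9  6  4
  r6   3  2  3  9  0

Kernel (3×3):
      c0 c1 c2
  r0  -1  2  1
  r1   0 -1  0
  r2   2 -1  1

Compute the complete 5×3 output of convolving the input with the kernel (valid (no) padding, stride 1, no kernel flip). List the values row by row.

24 -1 39
2 13 12
7 9 20
20 5 20
12 15 -11

Output[0,0]: The receptive field on the input at this output position is [1 8 3 / 5 1 4 / 1 2 7]. Elementwise product with the kernel and sum: 1·-1 + 8·2 + 3·1 + 1·-1 + 1·2 + 2·-1 + 7·1.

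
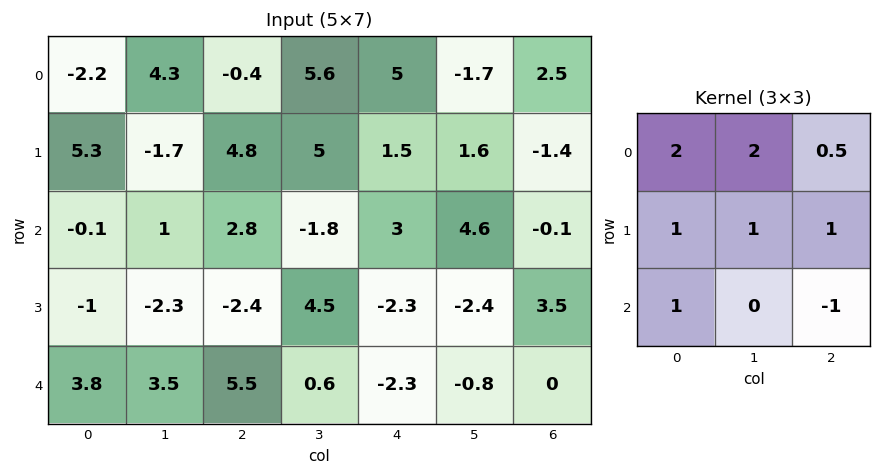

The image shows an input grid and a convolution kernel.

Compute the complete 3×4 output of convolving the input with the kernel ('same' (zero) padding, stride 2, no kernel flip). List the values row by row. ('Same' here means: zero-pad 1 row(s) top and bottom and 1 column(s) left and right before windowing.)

3.8 2.8 12.3 2.4
12.95 3.9 26.5 2.5
4.15 2.45 0.7 1.4

Output[0,0]: The receptive field on the zero-padded input at this output position is [0 0 0 / 0 -2.2 4.3 / 0 5.3 -1.7]. Elementwise product with the kernel and sum: 0·2 + 0·2 + 0·0.5 + 0·1 + -2.2·1 + 4.3·1 + 0·1 + -1.7·-1.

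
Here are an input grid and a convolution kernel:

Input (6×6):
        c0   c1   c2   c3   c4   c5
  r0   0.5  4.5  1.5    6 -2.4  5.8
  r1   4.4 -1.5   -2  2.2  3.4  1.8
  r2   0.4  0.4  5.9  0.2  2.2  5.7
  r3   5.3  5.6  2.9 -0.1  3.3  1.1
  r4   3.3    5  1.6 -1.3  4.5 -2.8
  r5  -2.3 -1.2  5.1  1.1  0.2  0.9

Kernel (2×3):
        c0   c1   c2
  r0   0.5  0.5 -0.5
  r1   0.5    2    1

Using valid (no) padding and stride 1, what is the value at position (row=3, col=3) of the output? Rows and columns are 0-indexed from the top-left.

The receptive field on the input at this output position is [-0.1 3.3 1.1 / -1.3 4.5 -2.8]. Elementwise product with the kernel and sum: -0.1·0.5 + 3.3·0.5 + 1.1·-0.5 + -1.3·0.5 + 4.5·2 + -2.8·1.

6.6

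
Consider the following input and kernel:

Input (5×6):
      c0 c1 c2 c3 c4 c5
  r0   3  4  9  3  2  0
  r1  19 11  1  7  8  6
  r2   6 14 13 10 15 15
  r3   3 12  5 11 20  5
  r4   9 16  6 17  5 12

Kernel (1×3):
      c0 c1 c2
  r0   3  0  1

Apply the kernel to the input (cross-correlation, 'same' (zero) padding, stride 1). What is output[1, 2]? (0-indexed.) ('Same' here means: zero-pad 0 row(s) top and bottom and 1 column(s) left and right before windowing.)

40

The receptive field on the zero-padded input at this output position is [11 1 7]. Elementwise product with the kernel and sum: 11·3 + 7·1.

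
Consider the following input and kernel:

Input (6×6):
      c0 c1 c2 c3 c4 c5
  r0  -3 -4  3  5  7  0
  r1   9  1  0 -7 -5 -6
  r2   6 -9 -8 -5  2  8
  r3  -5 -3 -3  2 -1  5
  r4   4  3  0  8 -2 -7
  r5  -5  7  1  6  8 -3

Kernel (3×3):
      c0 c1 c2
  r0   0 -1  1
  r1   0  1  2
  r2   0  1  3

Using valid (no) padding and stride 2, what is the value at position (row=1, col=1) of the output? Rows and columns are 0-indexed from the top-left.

9

The receptive field on the input at this output position is [-8 -5 2 / -3 2 -1 / 0 8 -2]. Elementwise product with the kernel and sum: -5·-1 + 2·1 + 2·1 + -1·2 + 8·1 + -2·3.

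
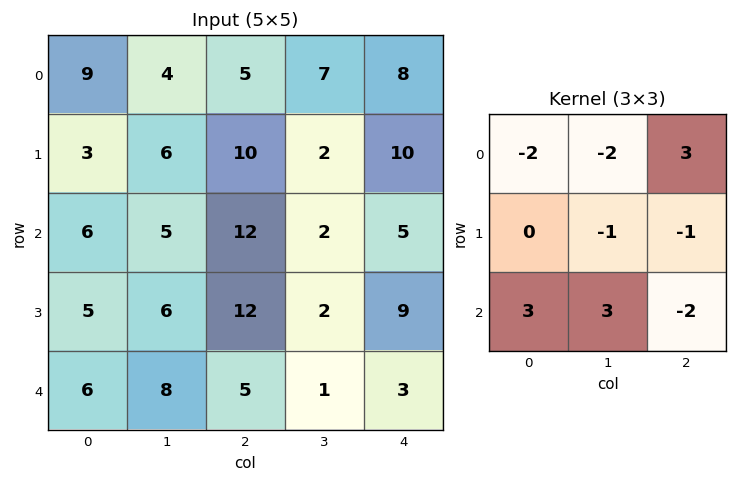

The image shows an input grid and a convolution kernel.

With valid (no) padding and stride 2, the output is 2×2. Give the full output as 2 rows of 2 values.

Output[0,0]: The receptive field on the input at this output position is [9 4 5 / 3 6 10 / 6 5 12]. Elementwise product with the kernel and sum: 9·-2 + 4·-2 + 5·3 + 6·-1 + 10·-1 + 6·3 + 5·3 + 12·-2.

-18 20
28 -12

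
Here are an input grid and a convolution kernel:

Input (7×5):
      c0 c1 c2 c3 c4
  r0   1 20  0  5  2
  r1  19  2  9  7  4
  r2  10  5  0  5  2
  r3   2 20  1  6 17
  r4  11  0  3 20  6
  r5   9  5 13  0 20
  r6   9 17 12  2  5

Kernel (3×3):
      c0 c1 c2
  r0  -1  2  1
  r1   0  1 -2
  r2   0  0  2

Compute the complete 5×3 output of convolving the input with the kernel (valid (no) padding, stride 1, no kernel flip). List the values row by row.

23 -10 15
1 25 44
24 29 -4
59 -49 76
-5 43 13

Output[0,0]: The receptive field on the input at this output position is [1 20 0 / 19 2 9 / 10 5 0]. Elementwise product with the kernel and sum: 1·-1 + 20·2 + 0·1 + 2·1 + 9·-2 + 0·2.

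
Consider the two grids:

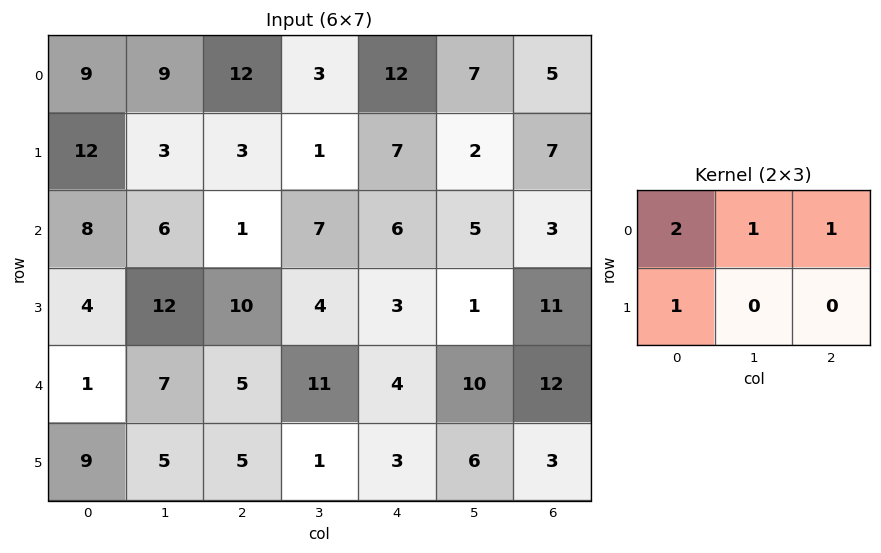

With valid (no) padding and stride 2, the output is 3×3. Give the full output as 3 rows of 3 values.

51 42 43
27 25 23
23 30 33

Output[0,0]: The receptive field on the input at this output position is [9 9 12 / 12 3 3]. Elementwise product with the kernel and sum: 9·2 + 9·1 + 12·1 + 12·1.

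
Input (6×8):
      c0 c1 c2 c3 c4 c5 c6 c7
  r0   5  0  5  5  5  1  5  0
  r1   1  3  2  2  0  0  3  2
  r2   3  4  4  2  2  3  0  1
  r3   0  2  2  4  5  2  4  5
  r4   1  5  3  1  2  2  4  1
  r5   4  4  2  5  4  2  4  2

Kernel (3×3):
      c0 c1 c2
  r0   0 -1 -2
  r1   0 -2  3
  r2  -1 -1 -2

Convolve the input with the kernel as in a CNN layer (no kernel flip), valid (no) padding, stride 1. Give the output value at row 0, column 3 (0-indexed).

-17

The receptive field on the input at this output position is [5 5 1 / 2 0 0 / 2 2 3]. Elementwise product with the kernel and sum: 5·-1 + 1·-2 + 0·-2 + 0·3 + 2·-1 + 2·-1 + 3·-2.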